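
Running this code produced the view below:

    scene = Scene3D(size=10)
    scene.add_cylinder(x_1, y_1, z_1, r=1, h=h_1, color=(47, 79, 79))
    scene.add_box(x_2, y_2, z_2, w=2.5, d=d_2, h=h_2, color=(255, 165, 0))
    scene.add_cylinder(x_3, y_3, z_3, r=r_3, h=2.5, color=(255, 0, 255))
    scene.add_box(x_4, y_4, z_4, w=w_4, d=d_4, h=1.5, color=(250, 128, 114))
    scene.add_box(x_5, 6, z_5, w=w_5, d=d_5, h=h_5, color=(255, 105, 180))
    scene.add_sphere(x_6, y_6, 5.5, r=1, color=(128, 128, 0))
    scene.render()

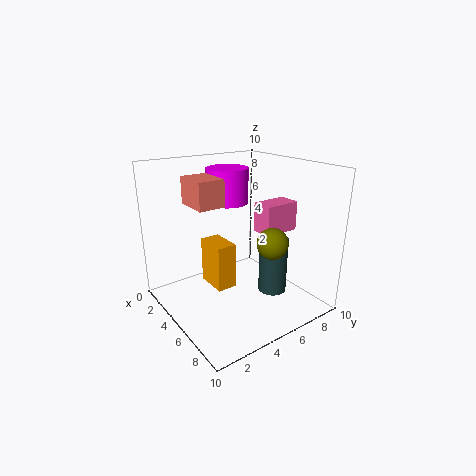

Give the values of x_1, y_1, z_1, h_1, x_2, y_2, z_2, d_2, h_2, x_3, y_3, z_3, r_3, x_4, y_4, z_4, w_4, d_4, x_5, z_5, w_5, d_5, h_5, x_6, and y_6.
x_1 = 6.5
y_1 = 7
z_1 = 1
h_1 = 4
x_2 = 1.5
y_2 = 4
z_2 = 0.5
d_2 = 1.5
h_2 = 3.5
x_3 = 3
y_3 = 5.5
z_3 = 7
r_3 = 1.5
x_4 = 6
y_4 = 0.5
z_4 = 8.5
w_4 = 2
d_4 = 1.5
x_5 = 5.5
z_5 = 5.5
w_5 = 1.5
d_5 = 2.5
h_5 = 2
x_6 = 8
y_6 = 5.5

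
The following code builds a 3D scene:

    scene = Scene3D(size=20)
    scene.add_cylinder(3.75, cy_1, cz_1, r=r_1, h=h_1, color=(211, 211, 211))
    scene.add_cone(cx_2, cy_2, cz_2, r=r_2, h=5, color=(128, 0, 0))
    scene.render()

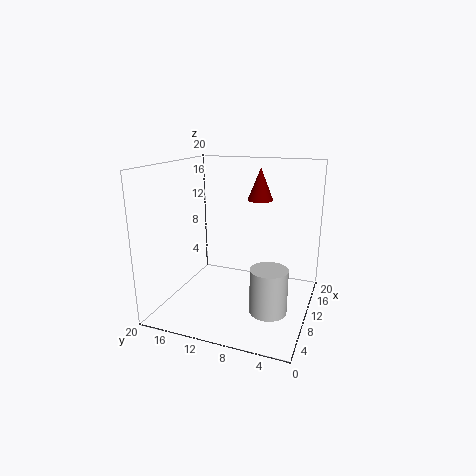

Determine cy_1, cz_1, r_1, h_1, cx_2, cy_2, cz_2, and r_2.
cy_1 = 3.75; cz_1 = 3.5; r_1 = 2.25; h_1 = 5.5; cx_2 = 17.75; cy_2 = 9.25; cz_2 = 13.75; r_2 = 2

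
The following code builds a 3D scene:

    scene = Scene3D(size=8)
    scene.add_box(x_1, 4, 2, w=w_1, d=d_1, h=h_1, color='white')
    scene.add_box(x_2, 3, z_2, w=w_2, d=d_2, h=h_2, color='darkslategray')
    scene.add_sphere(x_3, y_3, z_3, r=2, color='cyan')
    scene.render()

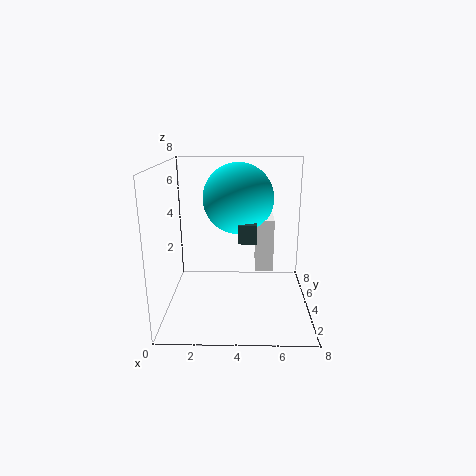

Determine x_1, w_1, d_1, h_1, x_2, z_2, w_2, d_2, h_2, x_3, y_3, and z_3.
x_1 = 5
w_1 = 1
d_1 = 2
h_1 = 3
x_2 = 4
z_2 = 4
w_2 = 1
d_2 = 2
h_2 = 1
x_3 = 4
y_3 = 5
z_3 = 6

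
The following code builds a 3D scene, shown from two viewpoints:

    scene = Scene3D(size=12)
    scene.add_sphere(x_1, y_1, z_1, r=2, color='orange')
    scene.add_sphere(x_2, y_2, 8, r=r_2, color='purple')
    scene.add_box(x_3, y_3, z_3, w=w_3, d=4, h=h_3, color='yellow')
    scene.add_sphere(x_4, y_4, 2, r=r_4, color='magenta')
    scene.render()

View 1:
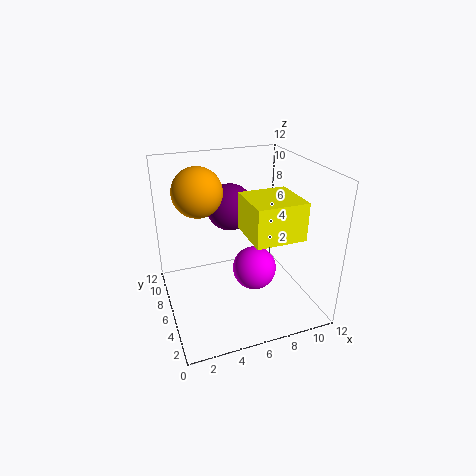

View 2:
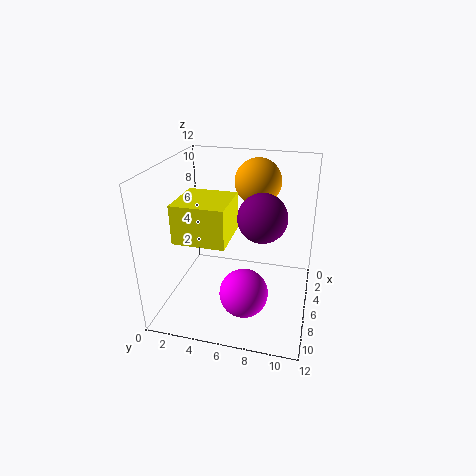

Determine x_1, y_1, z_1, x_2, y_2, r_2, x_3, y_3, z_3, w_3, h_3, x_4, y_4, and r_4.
x_1 = 3, y_1 = 7, z_1 = 10, x_2 = 6, y_2 = 8, r_2 = 2, x_3 = 6, y_3 = 2, z_3 = 7, w_3 = 4, h_3 = 3, x_4 = 8, y_4 = 7, r_4 = 2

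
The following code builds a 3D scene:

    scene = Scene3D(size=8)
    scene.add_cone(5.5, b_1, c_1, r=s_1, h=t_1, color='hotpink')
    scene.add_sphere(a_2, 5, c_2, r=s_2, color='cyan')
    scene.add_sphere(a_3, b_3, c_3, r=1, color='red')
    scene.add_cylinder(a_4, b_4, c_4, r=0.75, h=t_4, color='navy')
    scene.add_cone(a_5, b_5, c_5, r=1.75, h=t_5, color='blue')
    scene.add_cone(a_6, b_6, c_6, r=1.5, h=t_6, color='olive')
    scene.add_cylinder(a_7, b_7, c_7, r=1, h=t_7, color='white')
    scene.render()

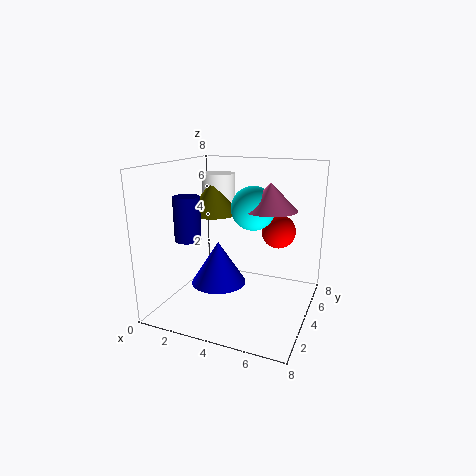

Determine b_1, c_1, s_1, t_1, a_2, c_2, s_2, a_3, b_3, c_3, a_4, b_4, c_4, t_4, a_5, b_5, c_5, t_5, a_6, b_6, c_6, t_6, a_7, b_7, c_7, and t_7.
b_1 = 5; c_1 = 5.5; s_1 = 1.5; t_1 = 1.5; a_2 = 4.5; c_2 = 5.5; s_2 = 1.25; a_3 = 5.75; b_3 = 6; c_3 = 4; a_4 = 1.25; b_4 = 3.25; c_4 = 3.75; t_4 = 2.5; a_5 = 2; b_5 = 5.5; c_5 = 0.25; t_5 = 2.75; a_6 = 2; b_6 = 5; c_6 = 5; t_6 = 2; a_7 = 2; b_7 = 5.75; c_7 = 5; t_7 = 2.25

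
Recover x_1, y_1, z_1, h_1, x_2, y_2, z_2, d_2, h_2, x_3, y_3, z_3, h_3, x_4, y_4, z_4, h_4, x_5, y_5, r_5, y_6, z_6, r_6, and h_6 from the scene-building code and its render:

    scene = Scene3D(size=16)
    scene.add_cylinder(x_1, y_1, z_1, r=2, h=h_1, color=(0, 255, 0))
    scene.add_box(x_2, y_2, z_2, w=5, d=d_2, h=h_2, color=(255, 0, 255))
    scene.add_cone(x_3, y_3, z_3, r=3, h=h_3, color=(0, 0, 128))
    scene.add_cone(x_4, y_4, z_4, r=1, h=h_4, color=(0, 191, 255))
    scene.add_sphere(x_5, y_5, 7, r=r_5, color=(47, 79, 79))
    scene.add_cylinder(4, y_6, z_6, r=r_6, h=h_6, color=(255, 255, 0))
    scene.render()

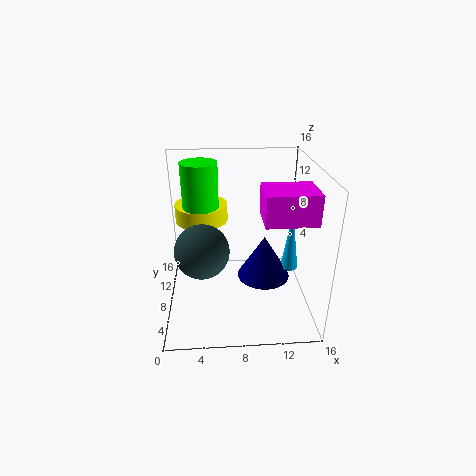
x_1 = 4; y_1 = 10; z_1 = 11; h_1 = 5; x_2 = 10; y_2 = 2; z_2 = 12; d_2 = 4; h_2 = 3; x_3 = 11; y_3 = 8; z_3 = 3; h_3 = 5; x_4 = 14; y_4 = 8; z_4 = 4; h_4 = 7; x_5 = 4; y_5 = 7; r_5 = 3; y_6 = 11; z_6 = 9; r_6 = 3; h_6 = 2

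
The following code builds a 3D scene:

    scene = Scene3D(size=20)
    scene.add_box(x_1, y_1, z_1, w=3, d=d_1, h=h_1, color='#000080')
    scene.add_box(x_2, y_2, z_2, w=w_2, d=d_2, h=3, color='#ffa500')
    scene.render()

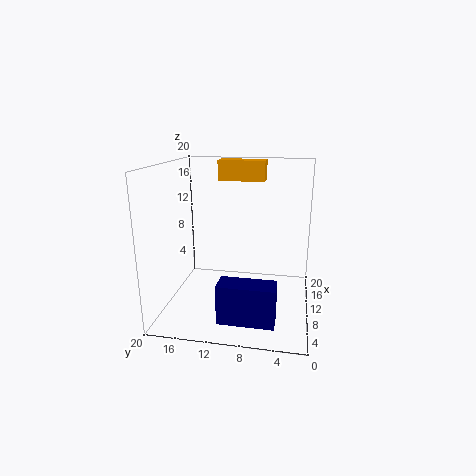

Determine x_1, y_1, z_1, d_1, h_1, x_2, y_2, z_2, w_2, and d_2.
x_1 = 1; y_1 = 4; z_1 = 2; d_1 = 7; h_1 = 5; x_2 = 15; y_2 = 7; z_2 = 17; w_2 = 3; d_2 = 7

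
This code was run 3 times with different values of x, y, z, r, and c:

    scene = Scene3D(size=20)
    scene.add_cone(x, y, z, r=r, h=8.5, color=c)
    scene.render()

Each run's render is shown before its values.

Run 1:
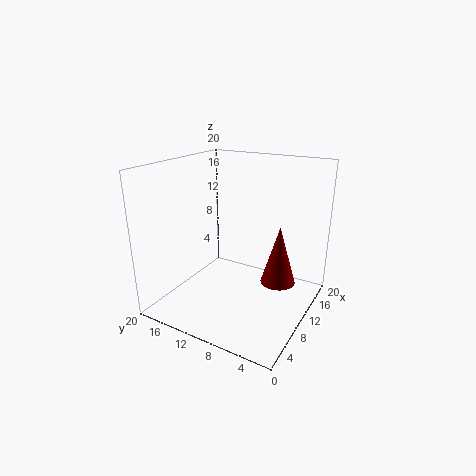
x = 13
y = 5
z = 3
r = 2.5
c = 'maroon'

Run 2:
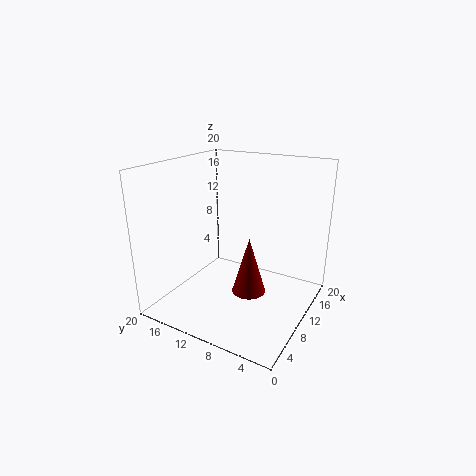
x = 11.5
y = 9
z = 1
r = 2.5
c = 'maroon'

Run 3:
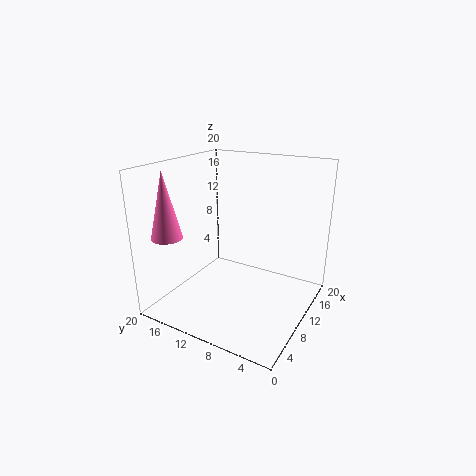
x = 2.5
y = 16
z = 11.5
r = 2
c = 'hotpink'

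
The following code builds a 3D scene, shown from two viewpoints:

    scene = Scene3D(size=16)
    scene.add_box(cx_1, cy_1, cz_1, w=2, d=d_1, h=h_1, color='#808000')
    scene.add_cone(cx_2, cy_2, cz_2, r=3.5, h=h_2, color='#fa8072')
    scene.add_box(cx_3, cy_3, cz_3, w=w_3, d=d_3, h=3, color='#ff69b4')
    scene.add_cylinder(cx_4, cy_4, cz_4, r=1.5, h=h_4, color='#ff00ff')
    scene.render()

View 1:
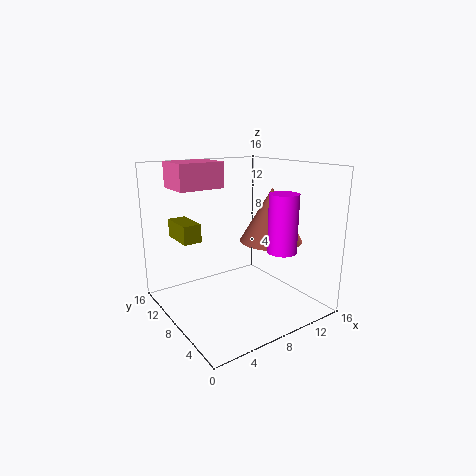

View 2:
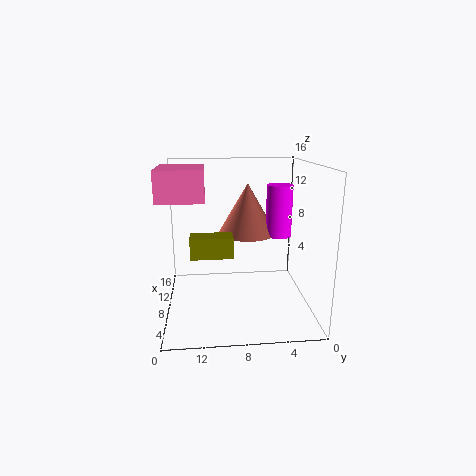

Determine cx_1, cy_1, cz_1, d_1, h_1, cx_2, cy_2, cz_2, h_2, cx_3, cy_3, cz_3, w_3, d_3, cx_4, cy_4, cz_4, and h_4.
cx_1 = 2
cy_1 = 9
cz_1 = 8
d_1 = 4
h_1 = 2
cx_2 = 11.5
cy_2 = 6.5
cz_2 = 7.5
h_2 = 6
cx_3 = 3
cy_3 = 11.5
cz_3 = 13
w_3 = 5.5
d_3 = 4.5
cx_4 = 10
cy_4 = 3
cz_4 = 7.5
h_4 = 6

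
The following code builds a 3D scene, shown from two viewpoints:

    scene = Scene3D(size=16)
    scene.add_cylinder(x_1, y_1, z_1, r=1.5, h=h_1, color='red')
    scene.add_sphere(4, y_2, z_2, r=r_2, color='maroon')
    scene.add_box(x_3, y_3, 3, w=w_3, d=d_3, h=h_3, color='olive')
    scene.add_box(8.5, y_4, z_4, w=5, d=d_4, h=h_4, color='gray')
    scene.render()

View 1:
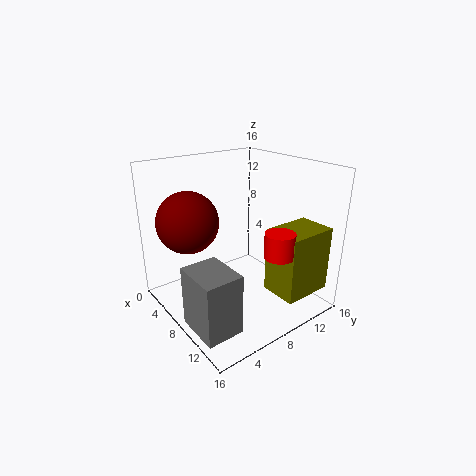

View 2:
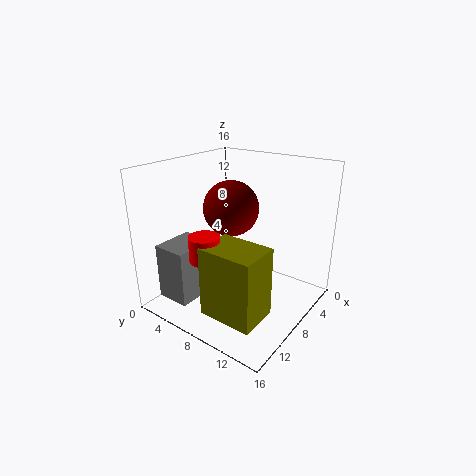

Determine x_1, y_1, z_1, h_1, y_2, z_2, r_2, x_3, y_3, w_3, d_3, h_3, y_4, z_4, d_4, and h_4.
x_1 = 14; y_1 = 8.5; z_1 = 8; h_1 = 2.5; y_2 = 4; z_2 = 9.5; r_2 = 3.5; x_3 = 11.5; y_3 = 9; w_3 = 4; d_3 = 5.5; h_3 = 7; y_4 = 0.5; z_4 = 0.5; d_4 = 4; h_4 = 6.5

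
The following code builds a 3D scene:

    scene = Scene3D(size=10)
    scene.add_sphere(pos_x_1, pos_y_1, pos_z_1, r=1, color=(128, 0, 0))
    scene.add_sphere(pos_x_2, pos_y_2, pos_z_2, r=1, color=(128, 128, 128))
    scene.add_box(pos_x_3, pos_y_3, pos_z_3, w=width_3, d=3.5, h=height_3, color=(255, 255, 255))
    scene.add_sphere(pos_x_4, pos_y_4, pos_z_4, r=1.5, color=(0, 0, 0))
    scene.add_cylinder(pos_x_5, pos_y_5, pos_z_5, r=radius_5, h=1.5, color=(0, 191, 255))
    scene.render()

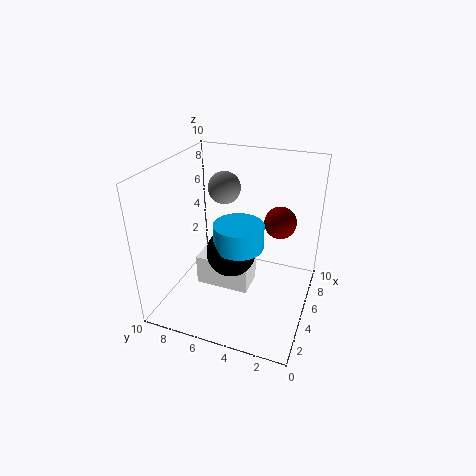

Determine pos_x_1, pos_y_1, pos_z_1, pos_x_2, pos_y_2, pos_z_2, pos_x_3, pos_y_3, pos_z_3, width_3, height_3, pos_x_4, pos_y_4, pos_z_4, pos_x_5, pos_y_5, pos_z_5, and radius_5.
pos_x_1 = 4.5; pos_y_1 = 2; pos_z_1 = 7; pos_x_2 = 4; pos_y_2 = 5.5; pos_z_2 = 9; pos_x_3 = 2.5; pos_y_3 = 3.5; pos_z_3 = 2.5; width_3 = 2; height_3 = 2; pos_x_4 = 2.5; pos_y_4 = 4.5; pos_z_4 = 5.5; pos_x_5 = 2.5; pos_y_5 = 4; pos_z_5 = 6; radius_5 = 1.5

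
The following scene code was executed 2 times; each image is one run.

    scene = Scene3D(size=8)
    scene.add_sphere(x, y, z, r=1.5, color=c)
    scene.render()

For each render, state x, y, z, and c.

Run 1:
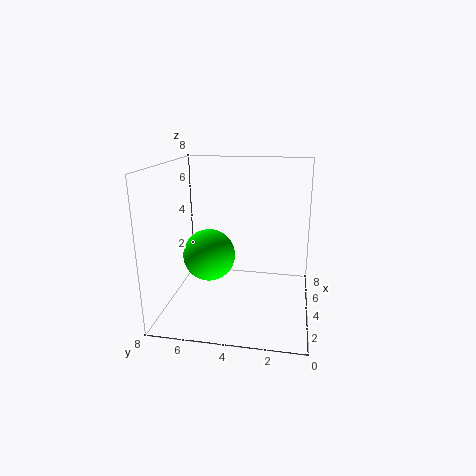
x = 4.25; y = 5.75; z = 2.75; c = 'lime'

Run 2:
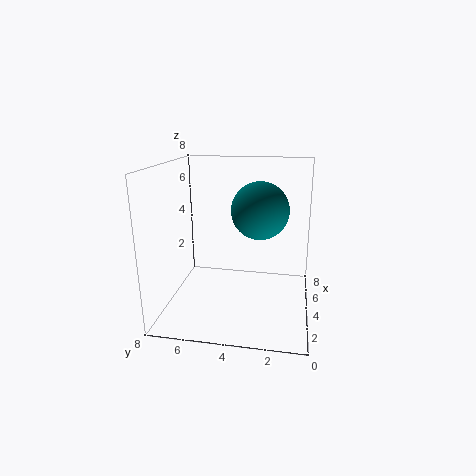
x = 3.5; y = 2.75; z = 5.75; c = 'teal'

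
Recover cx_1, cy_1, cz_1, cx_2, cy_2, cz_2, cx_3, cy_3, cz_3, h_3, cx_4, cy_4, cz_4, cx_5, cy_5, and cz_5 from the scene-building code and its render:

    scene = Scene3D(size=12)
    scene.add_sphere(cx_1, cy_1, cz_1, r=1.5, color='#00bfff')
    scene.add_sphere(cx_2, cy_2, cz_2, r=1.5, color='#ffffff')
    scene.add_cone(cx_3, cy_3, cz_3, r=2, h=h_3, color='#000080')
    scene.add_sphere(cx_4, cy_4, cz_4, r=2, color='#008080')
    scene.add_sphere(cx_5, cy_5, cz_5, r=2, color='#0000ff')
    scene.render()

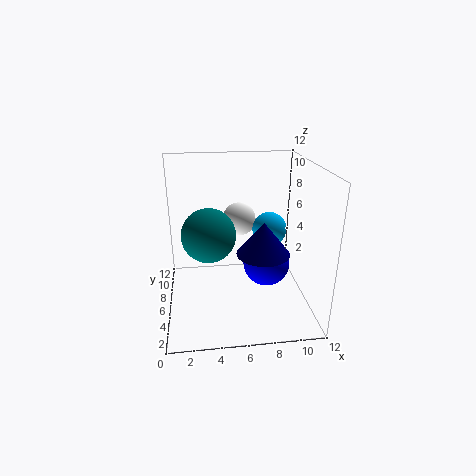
cx_1 = 9
cy_1 = 7.5
cz_1 = 6
cx_2 = 6.5
cy_2 = 9
cz_2 = 6.5
cx_3 = 7.5
cy_3 = 3
cz_3 = 6
h_3 = 2.5
cx_4 = 3.5
cy_4 = 3.5
cz_4 = 7.5
cx_5 = 8.5
cy_5 = 6
cz_5 = 3.5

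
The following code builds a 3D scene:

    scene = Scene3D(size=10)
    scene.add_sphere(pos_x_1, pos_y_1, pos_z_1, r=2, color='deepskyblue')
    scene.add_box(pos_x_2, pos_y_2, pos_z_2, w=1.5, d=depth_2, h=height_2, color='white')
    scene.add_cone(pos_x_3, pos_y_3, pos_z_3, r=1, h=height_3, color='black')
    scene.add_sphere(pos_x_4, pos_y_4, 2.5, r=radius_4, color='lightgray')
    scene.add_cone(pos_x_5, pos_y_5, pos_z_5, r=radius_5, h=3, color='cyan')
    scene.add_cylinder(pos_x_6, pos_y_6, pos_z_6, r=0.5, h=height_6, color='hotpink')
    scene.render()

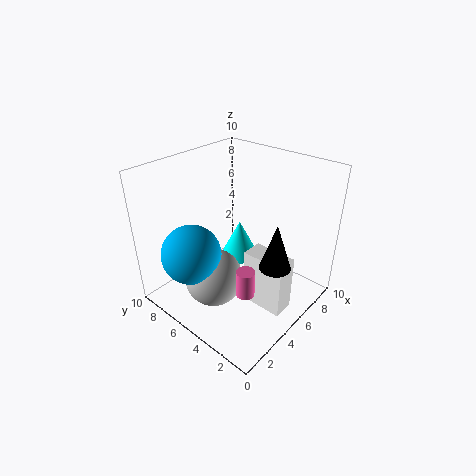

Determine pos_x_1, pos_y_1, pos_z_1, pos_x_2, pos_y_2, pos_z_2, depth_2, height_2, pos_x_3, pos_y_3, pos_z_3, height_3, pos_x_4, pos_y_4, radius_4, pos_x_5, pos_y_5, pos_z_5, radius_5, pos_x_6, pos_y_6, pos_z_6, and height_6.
pos_x_1 = 2, pos_y_1 = 6.5, pos_z_1 = 4.5, pos_x_2 = 4.5, pos_y_2 = 1, pos_z_2 = 0.5, depth_2 = 3, height_2 = 4, pos_x_3 = 4.5, pos_y_3 = 1.5, pos_z_3 = 4.5, height_3 = 3, pos_x_4 = 3, pos_y_4 = 5.5, radius_4 = 2, pos_x_5 = 7.5, pos_y_5 = 7, pos_z_5 = 1.5, radius_5 = 1.5, pos_x_6 = 1, pos_y_6 = 1, pos_z_6 = 5, height_6 = 1.5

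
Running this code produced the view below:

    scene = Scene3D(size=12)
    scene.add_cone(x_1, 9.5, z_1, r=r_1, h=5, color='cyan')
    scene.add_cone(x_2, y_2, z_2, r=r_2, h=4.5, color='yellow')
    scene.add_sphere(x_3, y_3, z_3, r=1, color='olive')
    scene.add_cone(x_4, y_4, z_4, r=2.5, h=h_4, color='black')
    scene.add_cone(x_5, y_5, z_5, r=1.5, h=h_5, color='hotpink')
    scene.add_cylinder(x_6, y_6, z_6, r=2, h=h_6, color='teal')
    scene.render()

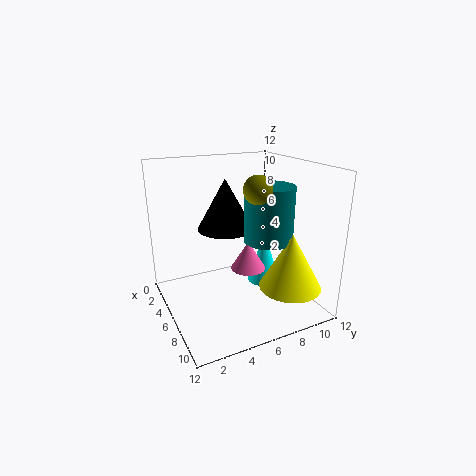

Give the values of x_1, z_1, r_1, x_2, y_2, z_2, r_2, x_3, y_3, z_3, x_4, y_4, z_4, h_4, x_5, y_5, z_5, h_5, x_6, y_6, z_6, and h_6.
x_1 = 4.5
z_1 = 0.5
r_1 = 1.5
x_2 = 9.5
y_2 = 9
z_2 = 2.5
r_2 = 2.5
x_3 = 10
y_3 = 5.5
z_3 = 11
x_4 = 3.5
y_4 = 6
z_4 = 6
h_4 = 4.5
x_5 = 6
y_5 = 7
z_5 = 3
h_5 = 2.5
x_6 = 7.5
y_6 = 8
z_6 = 6
h_6 = 4.5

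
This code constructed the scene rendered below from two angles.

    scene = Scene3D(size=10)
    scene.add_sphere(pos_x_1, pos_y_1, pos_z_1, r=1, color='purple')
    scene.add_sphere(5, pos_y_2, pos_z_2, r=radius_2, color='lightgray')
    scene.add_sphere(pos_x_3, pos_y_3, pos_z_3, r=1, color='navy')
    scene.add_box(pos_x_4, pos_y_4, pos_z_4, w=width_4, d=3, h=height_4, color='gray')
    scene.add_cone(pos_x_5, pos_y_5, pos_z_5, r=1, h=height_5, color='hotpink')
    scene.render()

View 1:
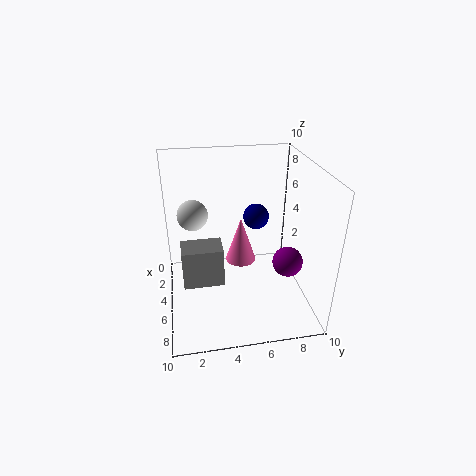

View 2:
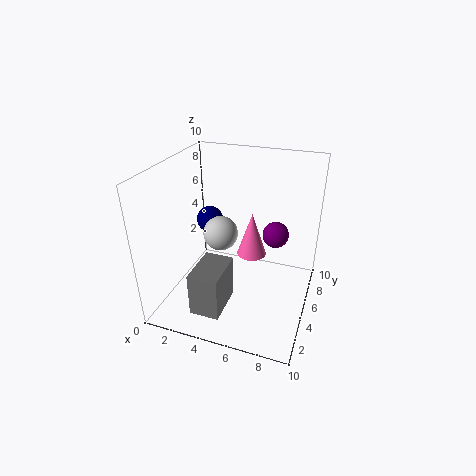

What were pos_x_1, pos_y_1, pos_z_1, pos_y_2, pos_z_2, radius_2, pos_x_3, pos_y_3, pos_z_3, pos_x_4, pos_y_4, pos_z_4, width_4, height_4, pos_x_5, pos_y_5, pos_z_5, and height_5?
pos_x_1 = 7, pos_y_1 = 8, pos_z_1 = 4, pos_y_2 = 2, pos_z_2 = 7, radius_2 = 1, pos_x_3 = 2, pos_y_3 = 7, pos_z_3 = 5, pos_x_4 = 3, pos_y_4 = 1, pos_z_4 = 1, width_4 = 2, height_4 = 3, pos_x_5 = 6, pos_y_5 = 5, pos_z_5 = 4, height_5 = 3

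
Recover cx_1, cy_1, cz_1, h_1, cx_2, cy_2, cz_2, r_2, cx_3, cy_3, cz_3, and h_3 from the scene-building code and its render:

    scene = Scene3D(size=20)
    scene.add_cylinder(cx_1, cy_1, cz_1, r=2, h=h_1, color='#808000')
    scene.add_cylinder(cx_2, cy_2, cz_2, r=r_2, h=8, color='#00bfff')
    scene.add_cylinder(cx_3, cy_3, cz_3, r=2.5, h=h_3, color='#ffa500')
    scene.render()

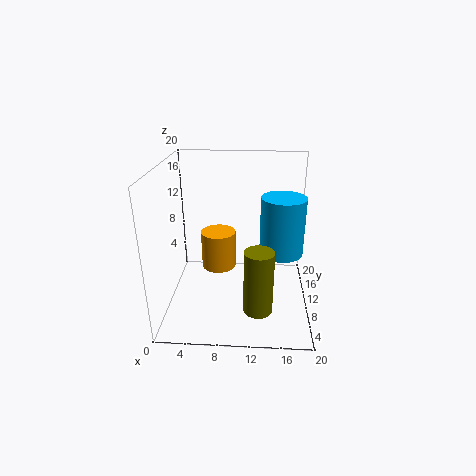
cx_1 = 13; cy_1 = 6; cz_1 = 1; h_1 = 9; cx_2 = 16; cy_2 = 10; cz_2 = 8; r_2 = 3; cx_3 = 7; cy_3 = 12; cz_3 = 4.5; h_3 = 5.5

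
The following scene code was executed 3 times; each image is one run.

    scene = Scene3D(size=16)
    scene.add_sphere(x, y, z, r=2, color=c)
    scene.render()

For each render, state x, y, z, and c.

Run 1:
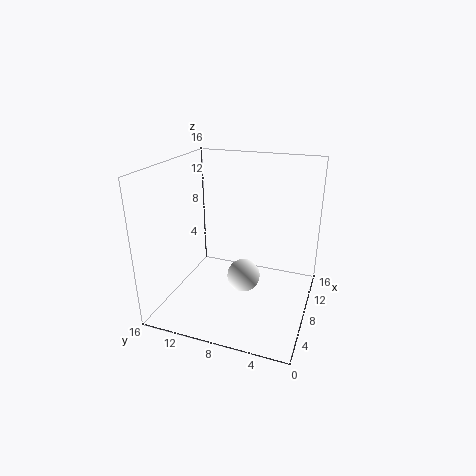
x = 10, y = 8, z = 2, c = 'white'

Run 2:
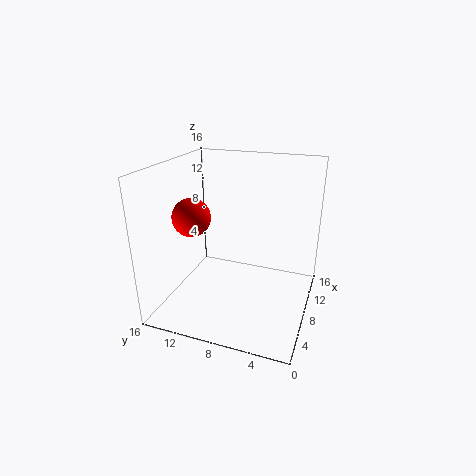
x = 5, y = 12, z = 11, c = 'red'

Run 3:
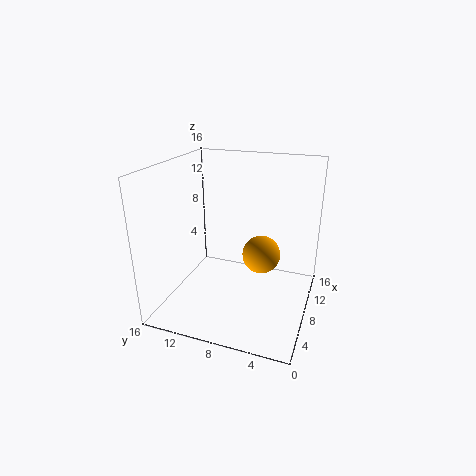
x = 7, y = 5, z = 7, c = 'orange'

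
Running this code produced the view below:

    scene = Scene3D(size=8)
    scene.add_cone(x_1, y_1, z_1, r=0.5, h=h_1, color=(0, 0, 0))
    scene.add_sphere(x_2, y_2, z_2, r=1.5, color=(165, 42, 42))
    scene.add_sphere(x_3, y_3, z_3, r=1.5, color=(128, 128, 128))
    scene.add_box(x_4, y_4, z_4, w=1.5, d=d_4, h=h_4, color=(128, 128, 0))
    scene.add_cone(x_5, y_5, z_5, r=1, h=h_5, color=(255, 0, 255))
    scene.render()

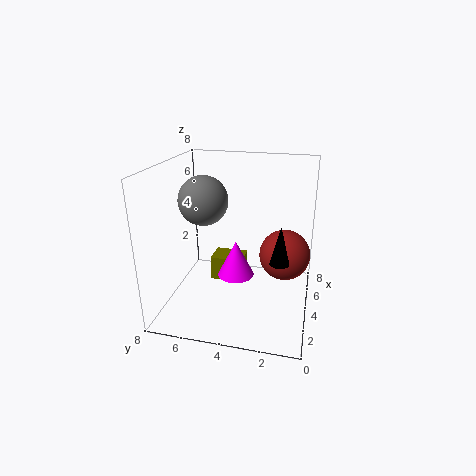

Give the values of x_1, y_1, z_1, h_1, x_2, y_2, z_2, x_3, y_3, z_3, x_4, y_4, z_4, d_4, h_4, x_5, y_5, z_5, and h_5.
x_1 = 2.5, y_1 = 1.5, z_1 = 3.5, h_1 = 2, x_2 = 5.5, y_2 = 1.5, z_2 = 2.5, x_3 = 5.5, y_3 = 6.5, z_3 = 5.5, x_4 = 5, y_4 = 4, z_4 = 0.5, d_4 = 2, h_4 = 1.5, x_5 = 3.5, y_5 = 4, z_5 = 2, h_5 = 2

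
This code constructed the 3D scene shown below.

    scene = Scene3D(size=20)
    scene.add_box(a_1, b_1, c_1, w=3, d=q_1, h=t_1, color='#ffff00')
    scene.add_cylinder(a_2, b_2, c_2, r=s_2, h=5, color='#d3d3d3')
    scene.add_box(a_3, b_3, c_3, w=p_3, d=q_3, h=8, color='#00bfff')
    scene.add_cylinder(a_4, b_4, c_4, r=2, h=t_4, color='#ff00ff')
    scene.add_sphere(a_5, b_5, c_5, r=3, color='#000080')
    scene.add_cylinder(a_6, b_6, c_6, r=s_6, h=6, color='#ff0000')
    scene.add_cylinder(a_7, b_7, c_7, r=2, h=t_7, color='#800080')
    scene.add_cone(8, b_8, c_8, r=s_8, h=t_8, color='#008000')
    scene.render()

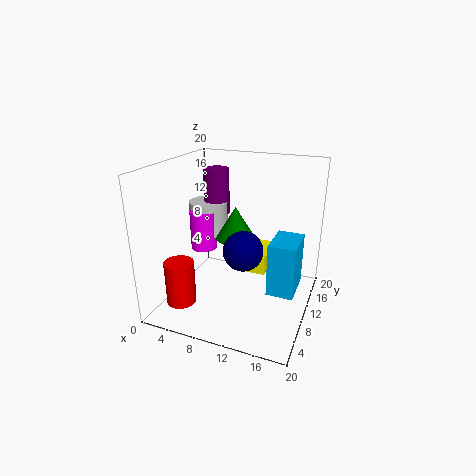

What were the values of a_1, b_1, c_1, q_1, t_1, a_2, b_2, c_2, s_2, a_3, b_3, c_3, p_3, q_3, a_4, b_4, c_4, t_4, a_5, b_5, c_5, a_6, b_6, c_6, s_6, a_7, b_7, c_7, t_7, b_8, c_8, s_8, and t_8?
a_1 = 10; b_1 = 13; c_1 = 3; q_1 = 6; t_1 = 3; a_2 = 3; b_2 = 15; c_2 = 8; s_2 = 3; a_3 = 14; b_3 = 11; c_3 = 1; p_3 = 4; q_3 = 6; a_4 = 3; b_4 = 13; c_4 = 6; t_4 = 6; a_5 = 10; b_5 = 12; c_5 = 7; a_6 = 4; b_6 = 4; c_6 = 2; s_6 = 2; a_7 = 4; b_7 = 16; c_7 = 11; t_7 = 7; b_8 = 14; c_8 = 8; s_8 = 3; t_8 = 5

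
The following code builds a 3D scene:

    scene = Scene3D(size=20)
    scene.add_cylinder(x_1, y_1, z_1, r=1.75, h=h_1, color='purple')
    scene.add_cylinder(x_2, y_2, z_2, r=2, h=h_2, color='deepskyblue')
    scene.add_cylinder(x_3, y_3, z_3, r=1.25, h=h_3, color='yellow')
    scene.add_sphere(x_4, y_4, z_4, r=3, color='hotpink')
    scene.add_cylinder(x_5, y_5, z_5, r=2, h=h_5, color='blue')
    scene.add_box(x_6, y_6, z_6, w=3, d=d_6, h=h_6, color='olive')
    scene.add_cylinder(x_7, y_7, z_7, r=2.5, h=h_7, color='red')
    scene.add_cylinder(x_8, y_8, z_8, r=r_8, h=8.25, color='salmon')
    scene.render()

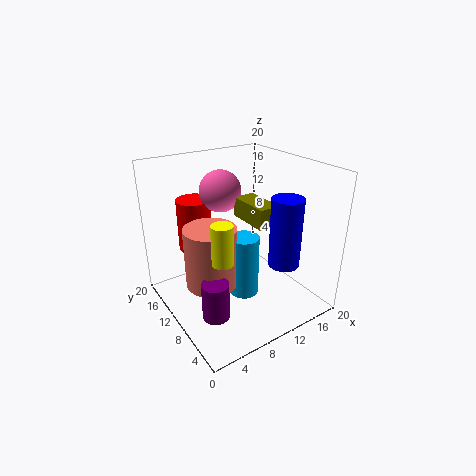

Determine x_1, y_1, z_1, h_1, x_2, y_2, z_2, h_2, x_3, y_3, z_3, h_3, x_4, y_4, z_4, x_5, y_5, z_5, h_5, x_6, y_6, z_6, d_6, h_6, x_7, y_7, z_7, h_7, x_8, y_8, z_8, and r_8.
x_1 = 3.75
y_1 = 5.75
z_1 = 2.25
h_1 = 5
x_2 = 9.5
y_2 = 7.75
z_2 = 2.75
h_2 = 8.5
x_3 = 3.75
y_3 = 3.75
z_3 = 11.25
h_3 = 4.75
x_4 = 10
y_4 = 14.5
z_4 = 15.5
x_5 = 12.75
y_5 = 3.5
z_5 = 8.25
h_5 = 9
x_6 = 10.75
y_6 = 6
z_6 = 12.5
d_6 = 6
h_6 = 2.75
x_7 = 6.75
y_7 = 16.75
z_7 = 6.5
h_7 = 7.75
x_8 = 5.5
y_8 = 9.75
z_8 = 4.5
r_8 = 3.5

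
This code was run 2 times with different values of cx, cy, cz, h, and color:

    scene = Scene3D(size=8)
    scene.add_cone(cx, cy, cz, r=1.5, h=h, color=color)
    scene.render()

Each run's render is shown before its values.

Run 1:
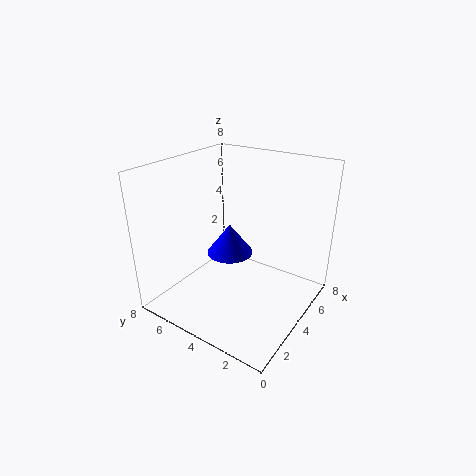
cx = 6
cy = 6
cz = 1.5
h = 2
color = 'blue'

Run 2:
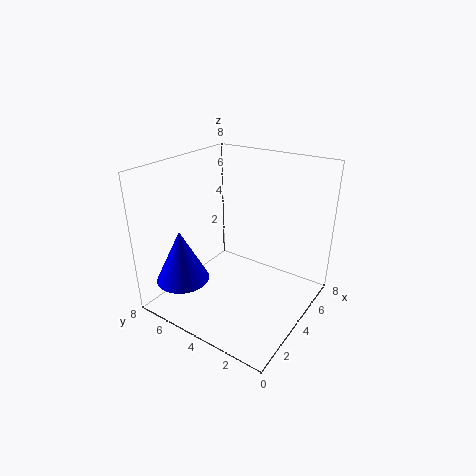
cx = 2
cy = 6.5
cz = 1.5
h = 3
color = 'blue'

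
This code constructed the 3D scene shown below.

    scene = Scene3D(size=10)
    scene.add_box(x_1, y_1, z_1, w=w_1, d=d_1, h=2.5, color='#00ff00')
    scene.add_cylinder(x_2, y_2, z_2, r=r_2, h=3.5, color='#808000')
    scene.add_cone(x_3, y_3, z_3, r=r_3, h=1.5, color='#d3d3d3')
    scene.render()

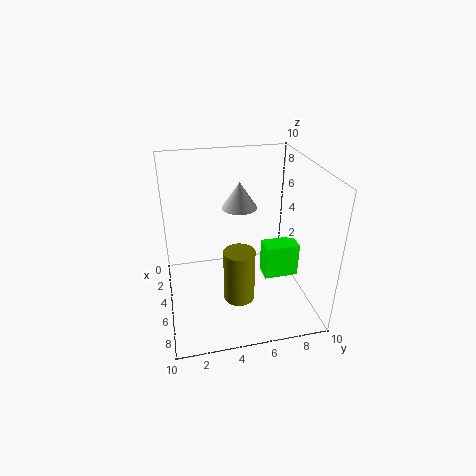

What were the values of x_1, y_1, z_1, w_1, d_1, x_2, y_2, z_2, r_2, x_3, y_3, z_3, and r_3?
x_1 = 4
y_1 = 7
z_1 = 1.5
w_1 = 1.5
d_1 = 2.5
x_2 = 7.5
y_2 = 4.5
z_2 = 2
r_2 = 1
x_3 = 7.5
y_3 = 4.5
z_3 = 8.5
r_3 = 1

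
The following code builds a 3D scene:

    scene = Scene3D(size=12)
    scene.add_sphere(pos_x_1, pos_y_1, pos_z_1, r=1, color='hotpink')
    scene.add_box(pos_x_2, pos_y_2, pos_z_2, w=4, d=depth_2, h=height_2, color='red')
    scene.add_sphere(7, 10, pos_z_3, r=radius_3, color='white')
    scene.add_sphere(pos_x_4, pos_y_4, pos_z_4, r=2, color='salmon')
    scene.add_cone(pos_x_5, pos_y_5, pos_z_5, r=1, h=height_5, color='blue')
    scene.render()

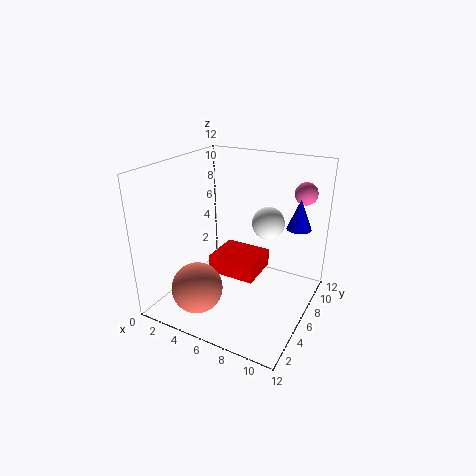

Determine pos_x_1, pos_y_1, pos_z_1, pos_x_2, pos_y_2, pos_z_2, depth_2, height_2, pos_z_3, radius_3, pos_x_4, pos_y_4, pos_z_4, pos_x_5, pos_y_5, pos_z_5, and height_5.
pos_x_1 = 10; pos_y_1 = 11; pos_z_1 = 9; pos_x_2 = 4; pos_y_2 = 4.5; pos_z_2 = 3; depth_2 = 3.5; height_2 = 1.5; pos_z_3 = 6; radius_3 = 1.5; pos_x_4 = 4.5; pos_y_4 = 2; pos_z_4 = 3; pos_x_5 = 10.5; pos_y_5 = 8; pos_z_5 = 7; height_5 = 2.5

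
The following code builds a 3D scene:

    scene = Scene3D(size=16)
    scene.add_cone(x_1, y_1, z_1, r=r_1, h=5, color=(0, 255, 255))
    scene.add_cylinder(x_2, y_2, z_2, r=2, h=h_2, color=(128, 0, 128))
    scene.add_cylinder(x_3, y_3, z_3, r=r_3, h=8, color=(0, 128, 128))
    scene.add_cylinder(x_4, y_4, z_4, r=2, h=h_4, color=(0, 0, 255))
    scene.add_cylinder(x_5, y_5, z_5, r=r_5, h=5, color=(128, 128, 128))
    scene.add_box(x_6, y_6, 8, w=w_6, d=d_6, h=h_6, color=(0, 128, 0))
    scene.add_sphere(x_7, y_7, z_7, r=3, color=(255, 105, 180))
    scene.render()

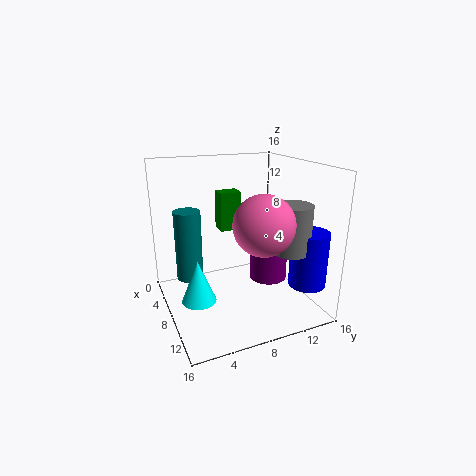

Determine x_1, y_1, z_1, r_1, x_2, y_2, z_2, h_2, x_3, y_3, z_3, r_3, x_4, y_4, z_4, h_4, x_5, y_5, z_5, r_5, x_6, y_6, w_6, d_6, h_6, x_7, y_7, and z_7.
x_1 = 7
y_1 = 3.5
z_1 = 0.5
r_1 = 2
x_2 = 10.5
y_2 = 10.5
z_2 = 4
h_2 = 5
x_3 = 5.5
y_3 = 3
z_3 = 3
r_3 = 1.5
x_4 = 13
y_4 = 14
z_4 = 3.5
h_4 = 6
x_5 = 12.5
y_5 = 12
z_5 = 7.5
r_5 = 2
x_6 = 3.5
y_6 = 7
w_6 = 2
d_6 = 2.5
h_6 = 4.5
x_7 = 13
y_7 = 8.5
z_7 = 11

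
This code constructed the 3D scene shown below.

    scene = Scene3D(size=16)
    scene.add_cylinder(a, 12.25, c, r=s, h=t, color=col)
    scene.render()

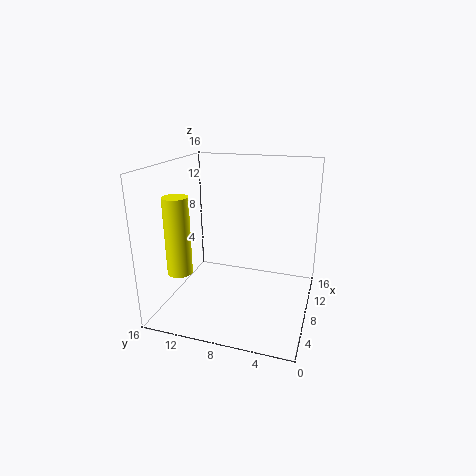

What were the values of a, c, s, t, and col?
a = 2.25
c = 6
s = 1.25
t = 7.75
col = 'yellow'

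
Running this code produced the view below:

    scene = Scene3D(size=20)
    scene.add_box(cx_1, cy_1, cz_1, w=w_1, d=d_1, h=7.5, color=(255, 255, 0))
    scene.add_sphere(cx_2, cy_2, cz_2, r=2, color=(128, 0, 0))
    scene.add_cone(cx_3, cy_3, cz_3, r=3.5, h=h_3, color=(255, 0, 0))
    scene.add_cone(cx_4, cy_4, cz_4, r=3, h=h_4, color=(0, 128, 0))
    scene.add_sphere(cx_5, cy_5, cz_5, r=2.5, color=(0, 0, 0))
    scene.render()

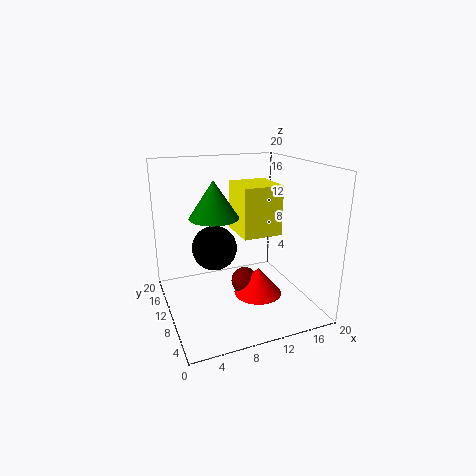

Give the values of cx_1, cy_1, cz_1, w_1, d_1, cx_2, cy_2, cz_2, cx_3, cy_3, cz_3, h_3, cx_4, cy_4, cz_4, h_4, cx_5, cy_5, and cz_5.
cx_1 = 11.5; cy_1 = 11; cz_1 = 9; w_1 = 6; d_1 = 6.5; cx_2 = 11.5; cy_2 = 11; cz_2 = 2.5; cx_3 = 13; cy_3 = 9.5; cz_3 = 1; h_3 = 4; cx_4 = 5.5; cy_4 = 6.5; cz_4 = 14.5; h_4 = 4.5; cx_5 = 4.5; cy_5 = 3.5; cz_5 = 12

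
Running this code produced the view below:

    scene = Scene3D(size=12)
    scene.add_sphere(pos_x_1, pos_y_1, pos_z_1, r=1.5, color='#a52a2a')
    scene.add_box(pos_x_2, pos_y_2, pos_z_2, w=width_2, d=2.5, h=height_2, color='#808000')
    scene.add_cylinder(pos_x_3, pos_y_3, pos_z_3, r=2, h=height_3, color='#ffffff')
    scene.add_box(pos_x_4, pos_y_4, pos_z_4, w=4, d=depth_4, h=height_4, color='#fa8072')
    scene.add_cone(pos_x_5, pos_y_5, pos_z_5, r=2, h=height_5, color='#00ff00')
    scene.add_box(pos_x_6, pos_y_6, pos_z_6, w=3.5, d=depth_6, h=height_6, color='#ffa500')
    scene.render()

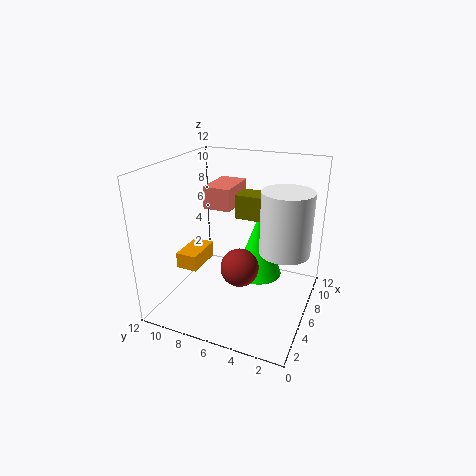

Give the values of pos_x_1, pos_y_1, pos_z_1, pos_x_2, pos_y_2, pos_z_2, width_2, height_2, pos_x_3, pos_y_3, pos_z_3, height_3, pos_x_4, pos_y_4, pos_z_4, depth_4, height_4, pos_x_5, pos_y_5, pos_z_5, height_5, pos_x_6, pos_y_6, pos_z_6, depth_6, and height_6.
pos_x_1 = 4; pos_y_1 = 5; pos_z_1 = 4.5; pos_x_2 = 6.5; pos_y_2 = 4; pos_z_2 = 7.5; width_2 = 2; height_2 = 2; pos_x_3 = 6; pos_y_3 = 2; pos_z_3 = 5.5; height_3 = 5; pos_x_4 = 7.5; pos_y_4 = 7.5; pos_z_4 = 7.5; depth_4 = 2.5; height_4 = 2; pos_x_5 = 7; pos_y_5 = 4.5; pos_z_5 = 2.5; height_5 = 5.5; pos_x_6 = 5.5; pos_y_6 = 10; pos_z_6 = 2; depth_6 = 2; height_6 = 1.5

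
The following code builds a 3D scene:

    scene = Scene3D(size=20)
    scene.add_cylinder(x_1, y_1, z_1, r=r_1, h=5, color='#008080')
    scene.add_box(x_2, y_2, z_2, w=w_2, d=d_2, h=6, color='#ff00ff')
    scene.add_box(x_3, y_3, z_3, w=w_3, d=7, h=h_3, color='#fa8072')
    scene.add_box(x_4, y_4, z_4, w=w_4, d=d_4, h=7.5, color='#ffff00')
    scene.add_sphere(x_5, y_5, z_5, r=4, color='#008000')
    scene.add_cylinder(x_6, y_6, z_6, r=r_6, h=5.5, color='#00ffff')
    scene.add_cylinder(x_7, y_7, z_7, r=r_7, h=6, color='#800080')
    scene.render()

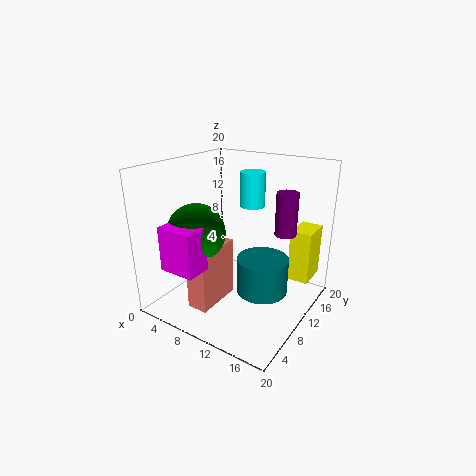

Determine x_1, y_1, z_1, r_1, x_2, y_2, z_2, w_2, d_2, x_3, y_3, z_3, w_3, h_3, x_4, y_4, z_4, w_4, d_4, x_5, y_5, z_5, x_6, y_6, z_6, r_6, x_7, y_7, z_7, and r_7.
x_1 = 14
y_1 = 10
z_1 = 3
r_1 = 3.5
x_2 = 3.5
y_2 = 1.5
z_2 = 7
w_2 = 5
d_2 = 3.5
x_3 = 5.5
y_3 = 4
z_3 = 0.5
w_3 = 3
h_3 = 8.5
x_4 = 16
y_4 = 14
z_4 = 3.5
w_4 = 3
d_4 = 4.5
x_5 = 5.5
y_5 = 6.5
z_5 = 11
x_6 = 7.5
y_6 = 18
z_6 = 12
r_6 = 2
x_7 = 15.5
y_7 = 13.5
z_7 = 10.5
r_7 = 1.5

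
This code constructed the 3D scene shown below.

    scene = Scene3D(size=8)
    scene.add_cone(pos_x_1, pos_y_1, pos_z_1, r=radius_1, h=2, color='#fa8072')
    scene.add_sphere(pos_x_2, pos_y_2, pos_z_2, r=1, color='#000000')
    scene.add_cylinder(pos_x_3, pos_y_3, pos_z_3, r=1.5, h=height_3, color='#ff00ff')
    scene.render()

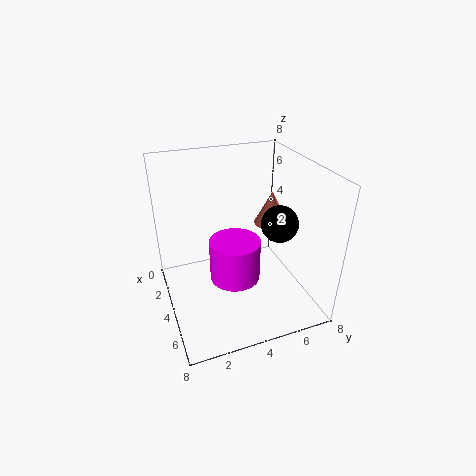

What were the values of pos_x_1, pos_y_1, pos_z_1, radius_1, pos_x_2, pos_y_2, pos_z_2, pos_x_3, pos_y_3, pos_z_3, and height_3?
pos_x_1 = 3; pos_y_1 = 6.5; pos_z_1 = 4; radius_1 = 1; pos_x_2 = 5; pos_y_2 = 6; pos_z_2 = 5; pos_x_3 = 3.5; pos_y_3 = 4; pos_z_3 = 1; height_3 = 2.5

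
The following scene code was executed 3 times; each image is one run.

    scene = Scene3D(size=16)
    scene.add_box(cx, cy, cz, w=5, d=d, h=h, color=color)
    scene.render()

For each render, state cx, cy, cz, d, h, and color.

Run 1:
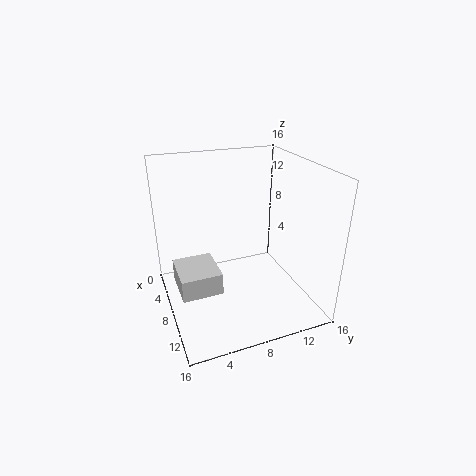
cx = 5; cy = 1; cz = 2.5; d = 4.5; h = 2.5; color = 'lightgray'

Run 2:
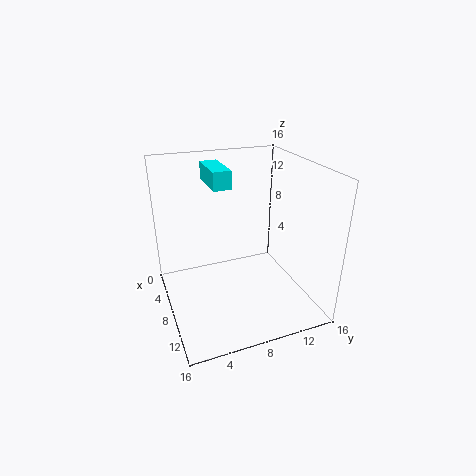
cx = 2.5; cy = 5.5; cz = 13.5; d = 2; h = 2; color = 'cyan'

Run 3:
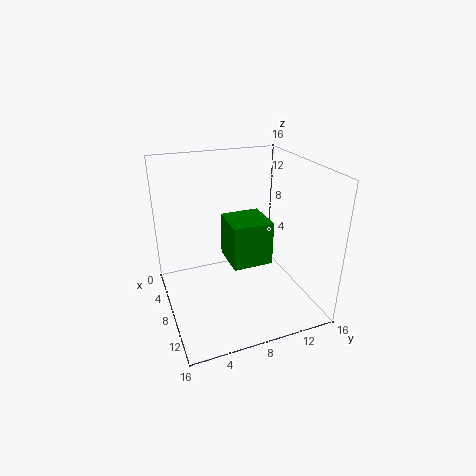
cx = 2; cy = 8; cz = 3; d = 5; h = 5.5; color = 'green'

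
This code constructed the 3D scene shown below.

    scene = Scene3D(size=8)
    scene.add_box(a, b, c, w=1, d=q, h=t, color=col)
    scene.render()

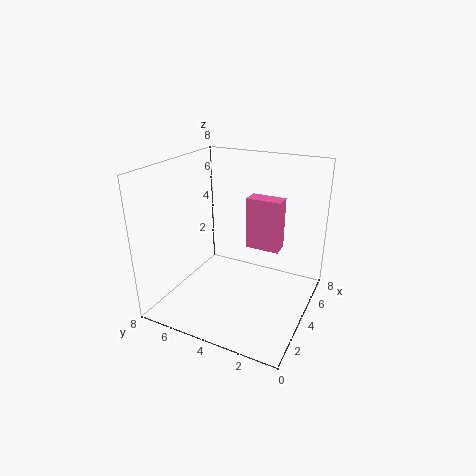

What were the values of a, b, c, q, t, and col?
a = 5
b = 2
c = 3
q = 2
t = 3
col = 'hotpink'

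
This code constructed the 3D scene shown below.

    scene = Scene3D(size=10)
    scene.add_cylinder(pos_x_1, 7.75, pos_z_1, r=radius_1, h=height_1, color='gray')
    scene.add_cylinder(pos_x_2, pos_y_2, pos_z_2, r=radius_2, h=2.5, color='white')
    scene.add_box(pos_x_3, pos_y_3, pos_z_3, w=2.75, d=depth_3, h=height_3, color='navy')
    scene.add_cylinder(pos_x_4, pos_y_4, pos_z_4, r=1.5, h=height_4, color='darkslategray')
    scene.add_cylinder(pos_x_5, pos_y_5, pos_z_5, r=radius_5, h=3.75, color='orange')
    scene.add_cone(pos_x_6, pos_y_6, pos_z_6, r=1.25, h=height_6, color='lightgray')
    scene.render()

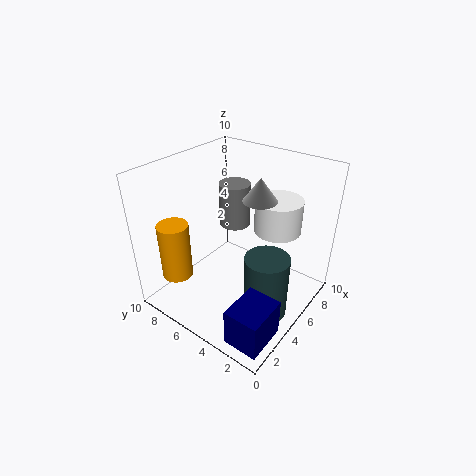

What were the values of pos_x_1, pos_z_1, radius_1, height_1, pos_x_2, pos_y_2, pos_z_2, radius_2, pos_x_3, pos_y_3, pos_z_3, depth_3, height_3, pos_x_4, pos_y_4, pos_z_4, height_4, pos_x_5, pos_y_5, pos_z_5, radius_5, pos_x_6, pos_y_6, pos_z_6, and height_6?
pos_x_1 = 8.25
pos_z_1 = 3.75
radius_1 = 1.25
height_1 = 3.5
pos_x_2 = 8.25
pos_y_2 = 3.75
pos_z_2 = 4.5
radius_2 = 1.75
pos_x_3 = 0.25
pos_y_3 = 0.25
pos_z_3 = 0.75
depth_3 = 2.25
height_3 = 2.5
pos_x_4 = 4.5
pos_y_4 = 2.25
pos_z_4 = 0.25
height_4 = 4.5
pos_x_5 = 1.25
pos_y_5 = 7.25
pos_z_5 = 3.25
radius_5 = 1
pos_x_6 = 7.25
pos_y_6 = 4.75
pos_z_6 = 7
height_6 = 1.75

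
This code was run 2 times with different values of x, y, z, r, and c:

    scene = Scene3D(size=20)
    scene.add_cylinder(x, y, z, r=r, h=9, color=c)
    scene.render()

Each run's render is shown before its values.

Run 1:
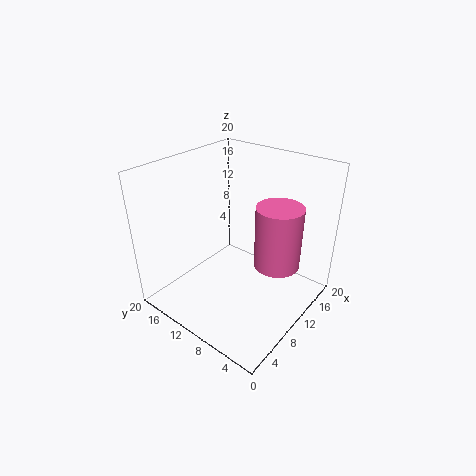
x = 13.25; y = 5.5; z = 5.75; r = 3.25; c = 'hotpink'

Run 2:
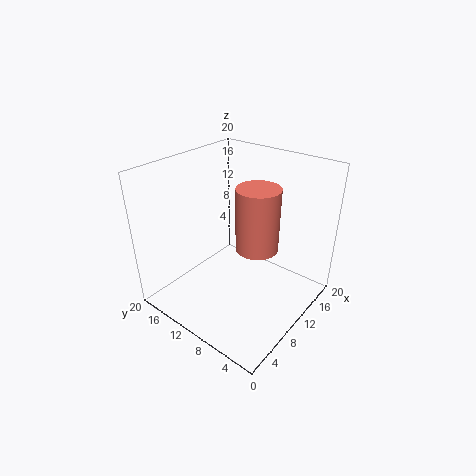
x = 11.75; y = 8; z = 8.25; r = 3; c = 'salmon'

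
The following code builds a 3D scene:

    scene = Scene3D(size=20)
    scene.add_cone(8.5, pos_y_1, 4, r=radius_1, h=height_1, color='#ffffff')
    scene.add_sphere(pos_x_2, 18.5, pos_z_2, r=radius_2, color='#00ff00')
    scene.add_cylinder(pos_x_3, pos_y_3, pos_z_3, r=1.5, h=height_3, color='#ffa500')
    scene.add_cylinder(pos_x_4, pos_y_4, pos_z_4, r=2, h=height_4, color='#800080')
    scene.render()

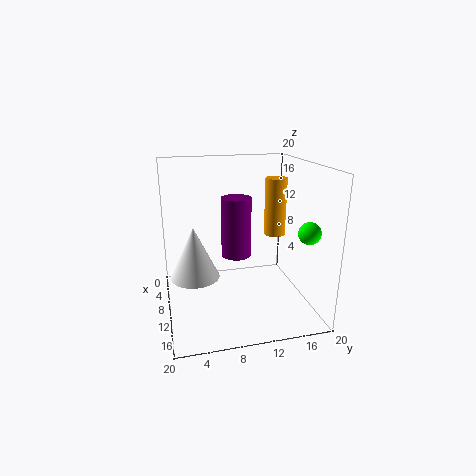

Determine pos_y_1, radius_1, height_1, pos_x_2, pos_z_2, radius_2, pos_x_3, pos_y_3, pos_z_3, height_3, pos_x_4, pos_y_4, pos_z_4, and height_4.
pos_y_1 = 4
radius_1 = 3.5
height_1 = 7.5
pos_x_2 = 14.5
pos_z_2 = 11.5
radius_2 = 1.5
pos_x_3 = 9.5
pos_y_3 = 15.5
pos_z_3 = 10
height_3 = 8
pos_x_4 = 11
pos_y_4 = 9.5
pos_z_4 = 8
height_4 = 8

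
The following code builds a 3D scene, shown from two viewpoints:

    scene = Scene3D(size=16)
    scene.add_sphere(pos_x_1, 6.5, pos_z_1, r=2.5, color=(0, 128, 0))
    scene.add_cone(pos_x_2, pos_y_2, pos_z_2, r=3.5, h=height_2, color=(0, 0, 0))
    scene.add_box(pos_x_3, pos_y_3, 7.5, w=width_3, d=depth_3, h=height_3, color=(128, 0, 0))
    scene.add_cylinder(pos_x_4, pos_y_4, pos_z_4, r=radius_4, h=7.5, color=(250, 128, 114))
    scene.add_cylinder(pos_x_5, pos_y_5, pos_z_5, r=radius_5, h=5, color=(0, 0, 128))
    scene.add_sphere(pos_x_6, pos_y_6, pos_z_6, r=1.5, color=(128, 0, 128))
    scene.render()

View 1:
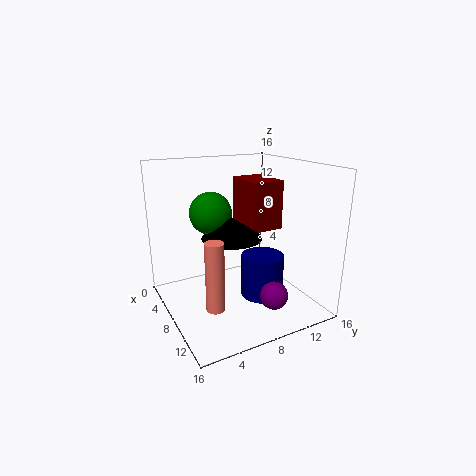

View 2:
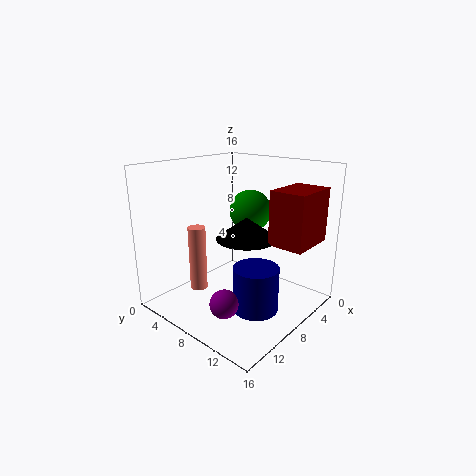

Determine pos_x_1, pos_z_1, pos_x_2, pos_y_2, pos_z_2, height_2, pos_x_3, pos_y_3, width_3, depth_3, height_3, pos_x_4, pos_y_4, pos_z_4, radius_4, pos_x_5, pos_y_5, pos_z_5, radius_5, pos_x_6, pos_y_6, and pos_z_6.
pos_x_1 = 4, pos_z_1 = 10, pos_x_2 = 6.5, pos_y_2 = 8, pos_z_2 = 7.5, height_2 = 2.5, pos_x_3 = 1, pos_y_3 = 11, width_3 = 5.5, depth_3 = 4, height_3 = 6, pos_x_4 = 10.5, pos_y_4 = 4, pos_z_4 = 1.5, radius_4 = 1, pos_x_5 = 8.5, pos_y_5 = 11, pos_z_5 = 0.5, radius_5 = 2.5, pos_x_6 = 12.5, pos_y_6 = 10, pos_z_6 = 2.5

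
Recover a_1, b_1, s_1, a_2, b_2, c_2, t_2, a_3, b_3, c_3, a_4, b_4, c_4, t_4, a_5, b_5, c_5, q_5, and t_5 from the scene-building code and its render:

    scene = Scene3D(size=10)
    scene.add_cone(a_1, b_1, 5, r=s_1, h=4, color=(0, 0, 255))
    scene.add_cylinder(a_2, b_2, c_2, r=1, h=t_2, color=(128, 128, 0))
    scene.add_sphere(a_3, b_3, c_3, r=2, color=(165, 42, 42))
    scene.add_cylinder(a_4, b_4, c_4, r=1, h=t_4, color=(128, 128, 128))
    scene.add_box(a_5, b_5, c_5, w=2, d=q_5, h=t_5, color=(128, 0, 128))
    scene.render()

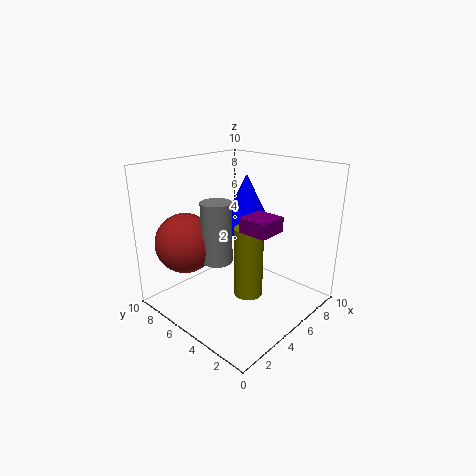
a_1 = 7, b_1 = 6, s_1 = 2, a_2 = 5, b_2 = 4, c_2 = 1, t_2 = 5, a_3 = 2, b_3 = 7, c_3 = 5, a_4 = 3, b_4 = 5, c_4 = 4, t_4 = 4, a_5 = 4, b_5 = 2, c_5 = 6, q_5 = 2, t_5 = 1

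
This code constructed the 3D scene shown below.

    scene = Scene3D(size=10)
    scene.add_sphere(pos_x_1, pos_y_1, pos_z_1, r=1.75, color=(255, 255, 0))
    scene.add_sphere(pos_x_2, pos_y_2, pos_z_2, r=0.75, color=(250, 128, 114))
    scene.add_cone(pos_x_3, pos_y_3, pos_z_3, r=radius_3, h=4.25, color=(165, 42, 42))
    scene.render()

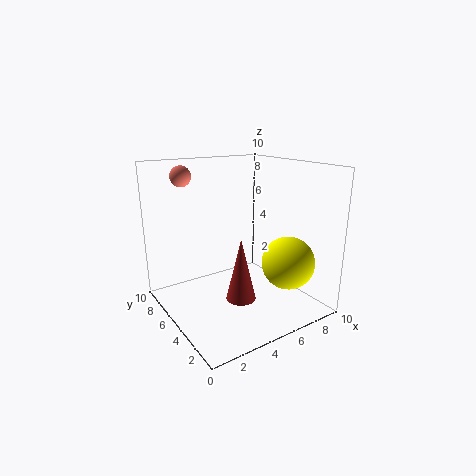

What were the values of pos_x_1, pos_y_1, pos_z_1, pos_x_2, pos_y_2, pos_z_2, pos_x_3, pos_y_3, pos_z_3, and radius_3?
pos_x_1 = 7; pos_y_1 = 2; pos_z_1 = 3.75; pos_x_2 = 2.5; pos_y_2 = 8.5; pos_z_2 = 9; pos_x_3 = 4.25; pos_y_3 = 3.5; pos_z_3 = 1.25; radius_3 = 1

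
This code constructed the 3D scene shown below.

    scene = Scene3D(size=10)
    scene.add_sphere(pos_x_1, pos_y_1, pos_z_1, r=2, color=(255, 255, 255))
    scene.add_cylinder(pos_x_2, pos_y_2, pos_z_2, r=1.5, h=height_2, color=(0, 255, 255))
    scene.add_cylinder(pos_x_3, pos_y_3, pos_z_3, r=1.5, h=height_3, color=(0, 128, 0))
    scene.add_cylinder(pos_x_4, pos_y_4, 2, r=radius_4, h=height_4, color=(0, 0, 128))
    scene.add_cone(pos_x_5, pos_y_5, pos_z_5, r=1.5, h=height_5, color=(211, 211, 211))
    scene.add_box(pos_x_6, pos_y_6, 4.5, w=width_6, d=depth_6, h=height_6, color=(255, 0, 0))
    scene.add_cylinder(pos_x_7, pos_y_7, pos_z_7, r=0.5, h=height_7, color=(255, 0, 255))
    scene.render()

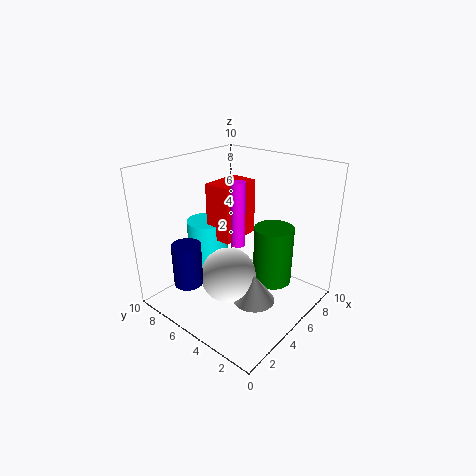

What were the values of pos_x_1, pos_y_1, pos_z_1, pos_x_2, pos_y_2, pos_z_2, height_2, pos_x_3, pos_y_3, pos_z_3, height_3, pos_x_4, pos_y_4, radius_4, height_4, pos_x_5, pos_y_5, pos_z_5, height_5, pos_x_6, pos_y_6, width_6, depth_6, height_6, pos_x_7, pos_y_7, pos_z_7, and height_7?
pos_x_1 = 4.5; pos_y_1 = 5.5; pos_z_1 = 2; pos_x_2 = 5; pos_y_2 = 8; pos_z_2 = 2; height_2 = 3.5; pos_x_3 = 8; pos_y_3 = 4; pos_z_3 = 0.5; height_3 = 4.5; pos_x_4 = 2; pos_y_4 = 7; radius_4 = 1; height_4 = 3; pos_x_5 = 5; pos_y_5 = 3.5; pos_z_5 = 0.5; height_5 = 2; pos_x_6 = 4.5; pos_y_6 = 5.5; width_6 = 3; depth_6 = 2; height_6 = 4; pos_x_7 = 5; pos_y_7 = 5; pos_z_7 = 4.5; height_7 = 4.5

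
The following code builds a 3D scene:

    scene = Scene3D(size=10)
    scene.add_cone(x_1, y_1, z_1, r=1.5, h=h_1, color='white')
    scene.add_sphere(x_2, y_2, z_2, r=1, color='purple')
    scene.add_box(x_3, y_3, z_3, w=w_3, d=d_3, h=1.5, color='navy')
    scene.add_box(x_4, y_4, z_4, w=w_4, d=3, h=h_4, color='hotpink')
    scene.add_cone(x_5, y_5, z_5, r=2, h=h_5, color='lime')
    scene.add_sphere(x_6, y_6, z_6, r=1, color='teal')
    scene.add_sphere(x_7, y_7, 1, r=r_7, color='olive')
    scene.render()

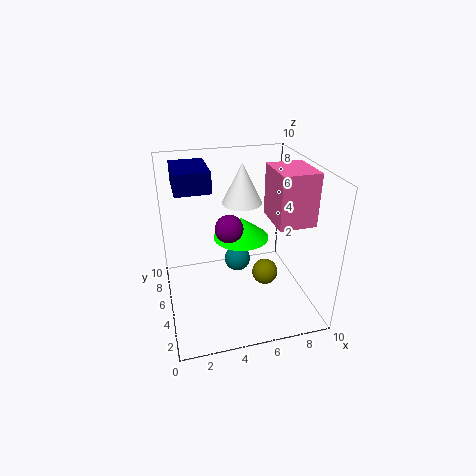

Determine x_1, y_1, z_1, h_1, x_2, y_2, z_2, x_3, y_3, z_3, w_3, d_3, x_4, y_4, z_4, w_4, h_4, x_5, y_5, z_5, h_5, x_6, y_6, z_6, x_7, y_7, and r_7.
x_1 = 6, y_1 = 7.5, z_1 = 6.5, h_1 = 3, x_2 = 4.5, y_2 = 5.5, z_2 = 5.5, x_3 = 1, y_3 = 6, z_3 = 8, w_3 = 2.5, d_3 = 3.5, x_4 = 7, y_4 = 2.5, z_4 = 6.5, w_4 = 2.5, h_4 = 3.5, x_5 = 5.5, y_5 = 6, z_5 = 4.5, h_5 = 1.5, x_6 = 5.5, y_6 = 7, z_6 = 2, x_7 = 7.5, y_7 = 6, r_7 = 1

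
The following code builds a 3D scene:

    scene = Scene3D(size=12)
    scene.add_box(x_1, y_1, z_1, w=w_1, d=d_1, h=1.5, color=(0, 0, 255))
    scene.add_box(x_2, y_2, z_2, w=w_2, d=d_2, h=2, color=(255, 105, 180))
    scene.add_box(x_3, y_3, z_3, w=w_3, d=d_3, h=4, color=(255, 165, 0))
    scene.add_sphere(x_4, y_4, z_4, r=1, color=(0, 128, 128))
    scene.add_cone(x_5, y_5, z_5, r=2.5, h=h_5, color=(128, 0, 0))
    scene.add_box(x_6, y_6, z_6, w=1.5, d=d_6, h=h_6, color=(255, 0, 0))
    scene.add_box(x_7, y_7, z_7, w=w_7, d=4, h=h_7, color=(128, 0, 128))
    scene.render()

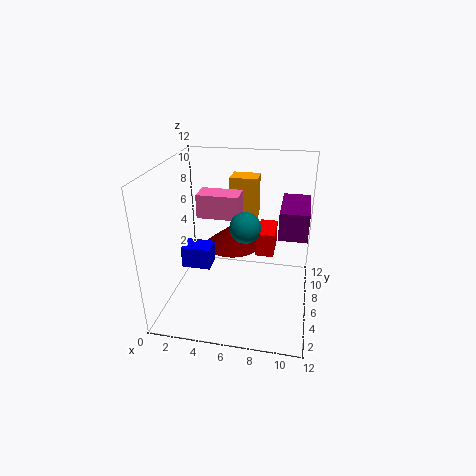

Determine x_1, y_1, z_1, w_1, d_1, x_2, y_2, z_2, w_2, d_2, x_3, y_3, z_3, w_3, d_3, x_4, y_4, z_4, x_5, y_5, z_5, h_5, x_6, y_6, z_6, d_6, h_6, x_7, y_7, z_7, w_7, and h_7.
x_1 = 3; y_1 = 1; z_1 = 6; w_1 = 2; d_1 = 1.5; x_2 = 2.5; y_2 = 6; z_2 = 7.5; w_2 = 3.5; d_2 = 2; x_3 = 4.5; y_3 = 9.5; z_3 = 6; w_3 = 2.5; d_3 = 2; x_4 = 7.5; y_4 = 1; z_4 = 9.5; x_5 = 5; y_5 = 8.5; z_5 = 4; h_5 = 2; x_6 = 7.5; y_6 = 6; z_6 = 4.5; d_6 = 3; h_6 = 2; x_7 = 9.5; y_7 = 2.5; z_7 = 8; w_7 = 2; h_7 = 2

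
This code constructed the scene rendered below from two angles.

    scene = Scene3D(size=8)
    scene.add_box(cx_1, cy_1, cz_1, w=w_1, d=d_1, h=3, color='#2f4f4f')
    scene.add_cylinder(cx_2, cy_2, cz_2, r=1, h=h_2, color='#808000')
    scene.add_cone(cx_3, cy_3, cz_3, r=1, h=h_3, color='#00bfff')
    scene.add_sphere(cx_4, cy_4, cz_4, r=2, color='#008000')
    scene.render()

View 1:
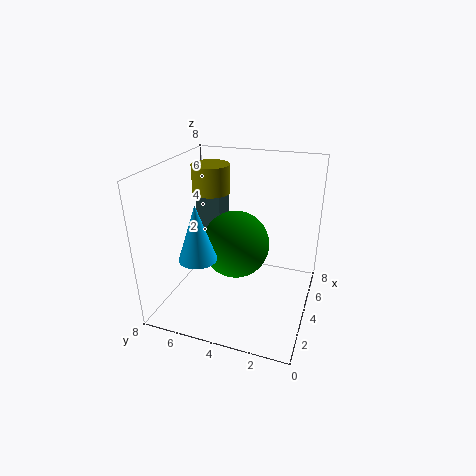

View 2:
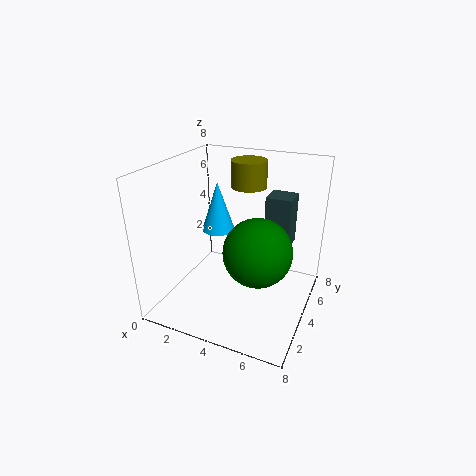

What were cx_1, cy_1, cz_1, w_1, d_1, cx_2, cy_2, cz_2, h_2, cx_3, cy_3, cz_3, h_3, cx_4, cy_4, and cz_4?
cx_1 = 5, cy_1 = 5.5, cz_1 = 3, w_1 = 1.5, d_1 = 1.5, cx_2 = 4, cy_2 = 5.5, cz_2 = 6.5, h_2 = 1.5, cx_3 = 2, cy_3 = 5.5, cz_3 = 3.5, h_3 = 3, cx_4 = 5, cy_4 = 4.5, cz_4 = 3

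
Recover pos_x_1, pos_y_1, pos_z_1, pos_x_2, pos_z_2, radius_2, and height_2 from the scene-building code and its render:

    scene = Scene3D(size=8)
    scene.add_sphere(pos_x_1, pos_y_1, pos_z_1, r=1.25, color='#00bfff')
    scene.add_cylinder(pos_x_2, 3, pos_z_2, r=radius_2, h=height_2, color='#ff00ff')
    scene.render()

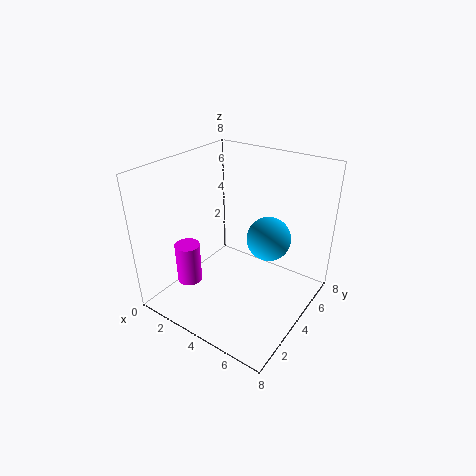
pos_x_1 = 5.25; pos_y_1 = 5.25; pos_z_1 = 3.75; pos_x_2 = 1; pos_z_2 = 0.5; radius_2 = 0.75; height_2 = 2.5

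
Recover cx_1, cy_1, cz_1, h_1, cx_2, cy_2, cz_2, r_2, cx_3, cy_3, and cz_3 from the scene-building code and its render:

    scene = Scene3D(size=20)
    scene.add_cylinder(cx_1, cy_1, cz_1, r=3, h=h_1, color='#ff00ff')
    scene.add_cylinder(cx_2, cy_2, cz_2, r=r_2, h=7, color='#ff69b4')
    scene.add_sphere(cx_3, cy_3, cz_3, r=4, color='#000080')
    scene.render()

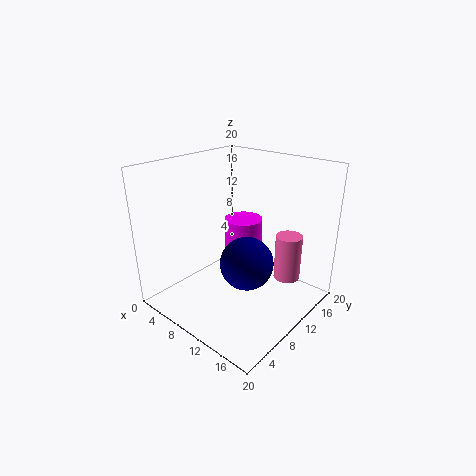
cx_1 = 6; cy_1 = 16; cz_1 = 1; h_1 = 9; cx_2 = 14; cy_2 = 17; cz_2 = 2; r_2 = 2; cx_3 = 10; cy_3 = 12; cz_3 = 5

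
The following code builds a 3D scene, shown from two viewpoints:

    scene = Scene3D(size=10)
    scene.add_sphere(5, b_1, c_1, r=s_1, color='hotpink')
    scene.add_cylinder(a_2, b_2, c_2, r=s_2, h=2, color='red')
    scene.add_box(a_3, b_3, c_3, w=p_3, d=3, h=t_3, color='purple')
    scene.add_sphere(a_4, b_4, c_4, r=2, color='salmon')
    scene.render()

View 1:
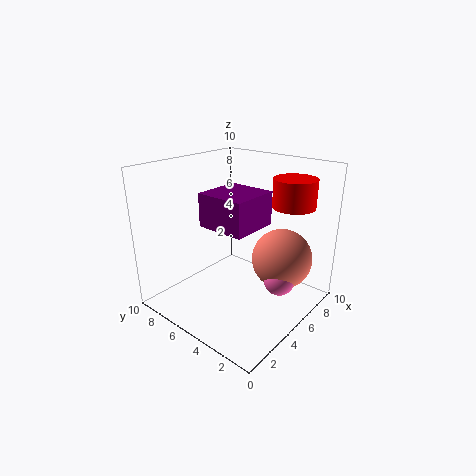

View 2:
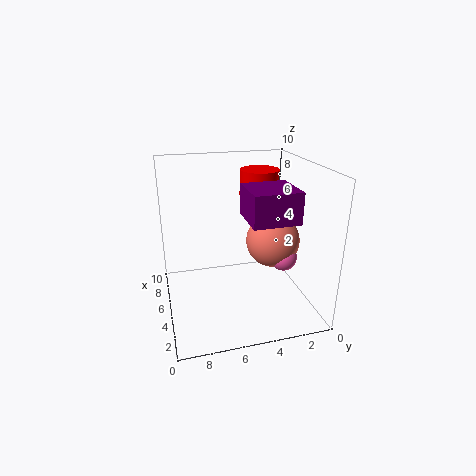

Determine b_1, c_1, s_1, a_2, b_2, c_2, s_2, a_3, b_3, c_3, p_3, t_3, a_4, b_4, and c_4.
b_1 = 1.5; c_1 = 3; s_1 = 1; a_2 = 8; b_2 = 2.5; c_2 = 7; s_2 = 1.5; a_3 = 1.5; b_3 = 2; c_3 = 7; p_3 = 3; t_3 = 2; a_4 = 6; b_4 = 2; c_4 = 4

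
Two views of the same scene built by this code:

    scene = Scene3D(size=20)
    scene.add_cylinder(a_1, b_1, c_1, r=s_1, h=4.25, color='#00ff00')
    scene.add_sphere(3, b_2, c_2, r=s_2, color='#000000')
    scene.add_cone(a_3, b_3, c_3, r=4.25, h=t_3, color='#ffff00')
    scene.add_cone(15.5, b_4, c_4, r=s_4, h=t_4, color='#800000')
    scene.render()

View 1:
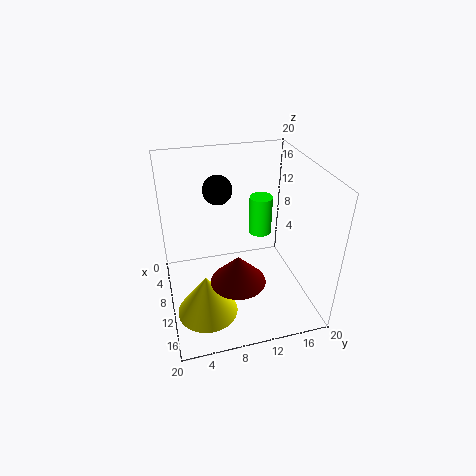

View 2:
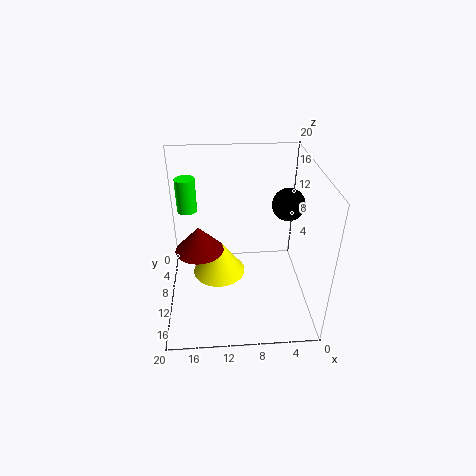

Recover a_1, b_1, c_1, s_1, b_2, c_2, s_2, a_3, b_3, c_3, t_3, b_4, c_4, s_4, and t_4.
a_1 = 16.5; b_1 = 10.75; c_1 = 15; s_1 = 1.25; b_2 = 8.75; c_2 = 14.25; s_2 = 2.25; a_3 = 12.75; b_3 = 4.75; c_3 = 0.25; t_3 = 6; b_4 = 8.5; c_4 = 7.25; s_4 = 3.5; t_4 = 3.75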